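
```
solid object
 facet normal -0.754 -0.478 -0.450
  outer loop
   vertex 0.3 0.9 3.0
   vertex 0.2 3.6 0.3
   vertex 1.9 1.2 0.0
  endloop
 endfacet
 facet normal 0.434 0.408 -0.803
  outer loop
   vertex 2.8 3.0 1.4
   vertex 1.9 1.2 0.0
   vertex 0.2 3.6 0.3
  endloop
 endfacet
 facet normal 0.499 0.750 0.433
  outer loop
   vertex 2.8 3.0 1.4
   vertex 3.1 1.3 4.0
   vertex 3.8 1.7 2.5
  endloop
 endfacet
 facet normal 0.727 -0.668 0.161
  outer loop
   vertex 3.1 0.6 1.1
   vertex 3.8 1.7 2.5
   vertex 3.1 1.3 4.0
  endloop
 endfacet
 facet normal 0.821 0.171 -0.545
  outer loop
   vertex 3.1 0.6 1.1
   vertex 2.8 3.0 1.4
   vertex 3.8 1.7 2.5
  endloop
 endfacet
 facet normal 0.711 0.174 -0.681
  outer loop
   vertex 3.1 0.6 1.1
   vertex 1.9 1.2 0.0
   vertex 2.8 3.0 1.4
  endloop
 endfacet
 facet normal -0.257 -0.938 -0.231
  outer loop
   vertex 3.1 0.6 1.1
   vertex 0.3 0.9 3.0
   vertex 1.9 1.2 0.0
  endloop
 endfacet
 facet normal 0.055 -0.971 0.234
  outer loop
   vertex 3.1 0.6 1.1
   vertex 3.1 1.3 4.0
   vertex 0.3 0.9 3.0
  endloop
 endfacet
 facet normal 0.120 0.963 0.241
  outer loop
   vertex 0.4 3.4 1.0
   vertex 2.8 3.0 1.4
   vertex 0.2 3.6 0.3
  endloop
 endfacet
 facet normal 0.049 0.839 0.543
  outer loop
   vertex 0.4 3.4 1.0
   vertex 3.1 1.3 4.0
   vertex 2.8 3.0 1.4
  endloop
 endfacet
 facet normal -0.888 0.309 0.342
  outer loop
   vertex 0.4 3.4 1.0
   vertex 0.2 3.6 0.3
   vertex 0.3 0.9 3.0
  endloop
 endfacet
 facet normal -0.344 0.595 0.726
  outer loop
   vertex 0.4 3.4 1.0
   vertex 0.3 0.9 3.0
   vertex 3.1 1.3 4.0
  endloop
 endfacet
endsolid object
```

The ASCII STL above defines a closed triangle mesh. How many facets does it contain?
12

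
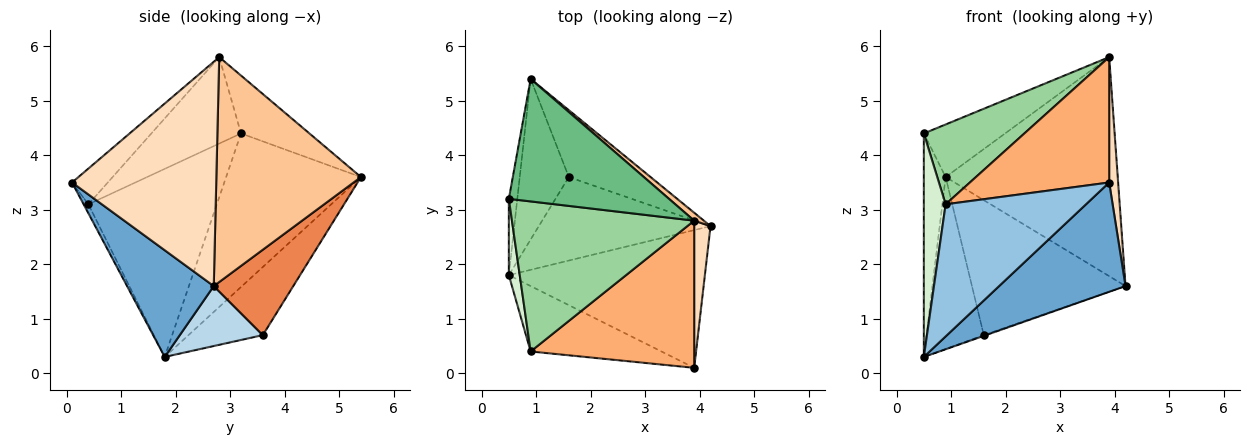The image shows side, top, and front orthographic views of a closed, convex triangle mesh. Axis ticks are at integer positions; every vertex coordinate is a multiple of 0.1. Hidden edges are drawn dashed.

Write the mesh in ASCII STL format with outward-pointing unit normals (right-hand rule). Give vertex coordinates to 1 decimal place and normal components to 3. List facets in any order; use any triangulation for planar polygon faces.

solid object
 facet normal 0.392 -0.572 -0.721
  outer loop
   vertex 3.9 0.1 3.5
   vertex 0.5 1.8 0.3
   vertex 4.2 2.7 1.6
  endloop
 endfacet
 facet normal -0.030 -0.896 -0.444
  outer loop
   vertex 0.9 0.4 3.1
   vertex 0.5 1.8 0.3
   vertex 3.9 0.1 3.5
  endloop
 endfacet
 facet normal 0.330 0.008 -0.944
  outer loop
   vertex 1.6 3.6 0.7
   vertex 4.2 2.7 1.6
   vertex 0.5 1.8 0.3
  endloop
 endfacet
 facet normal -0.688 0.530 -0.495
  outer loop
   vertex 1.6 3.6 0.7
   vertex 0.5 1.8 0.3
   vertex 0.9 5.4 3.6
  endloop
 endfacet
 facet normal 0.421 0.813 -0.403
  outer loop
   vertex 1.6 3.6 0.7
   vertex 0.9 5.4 3.6
   vertex 4.2 2.7 1.6
  endloop
 endfacet
 facet normal -0.164 -0.640 0.751
  outer loop
   vertex 3.9 2.8 5.8
   vertex 0.9 0.4 3.1
   vertex 3.9 0.1 3.5
  endloop
 endfacet
 facet normal 0.643 0.765 0.028
  outer loop
   vertex 3.9 2.8 5.8
   vertex 4.2 2.7 1.6
   vertex 0.9 5.4 3.6
  endloop
 endfacet
 facet normal 0.995 -0.062 0.073
  outer loop
   vertex 3.9 2.8 5.8
   vertex 3.9 0.1 3.5
   vertex 4.2 2.7 1.6
  endloop
 endfacet
 facet normal -0.315 0.374 0.872
  outer loop
   vertex 0.5 3.2 4.4
   vertex 3.9 2.8 5.8
   vertex 0.9 5.4 3.6
  endloop
 endfacet
 facet normal -0.386 -0.433 0.814
  outer loop
   vertex 0.5 3.2 4.4
   vertex 0.9 0.4 3.1
   vertex 3.9 2.8 5.8
  endloop
 endfacet
 facet normal -0.986 0.159 -0.054
  outer loop
   vertex 0.5 3.2 4.4
   vertex 0.9 5.4 3.6
   vertex 0.5 1.8 0.3
  endloop
 endfacet
 facet normal -0.984 -0.167 0.057
  outer loop
   vertex 0.5 3.2 4.4
   vertex 0.5 1.8 0.3
   vertex 0.9 0.4 3.1
  endloop
 endfacet
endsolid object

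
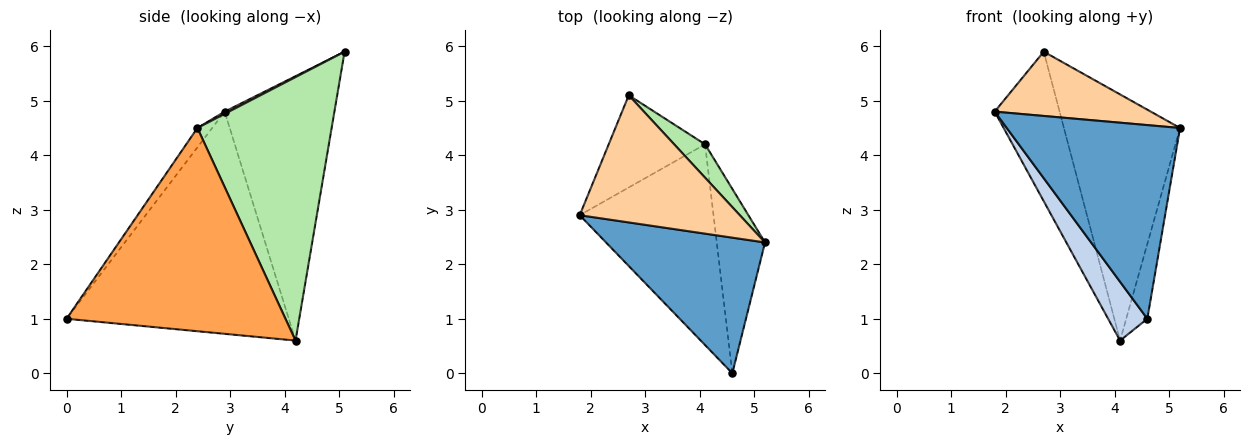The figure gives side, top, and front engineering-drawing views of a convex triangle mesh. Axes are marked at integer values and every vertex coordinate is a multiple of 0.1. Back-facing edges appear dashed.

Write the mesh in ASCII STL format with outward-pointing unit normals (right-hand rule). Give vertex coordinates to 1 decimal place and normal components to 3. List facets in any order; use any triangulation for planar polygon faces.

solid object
 facet normal -0.070 -0.817 0.572
  outer loop
   vertex 4.6 0.0 1.0
   vertex 5.2 2.4 4.5
   vertex 1.8 2.9 4.8
  endloop
 endfacet
 facet normal -0.847 -0.149 -0.510
  outer loop
   vertex 4.1 4.2 0.6
   vertex 4.6 0.0 1.0
   vertex 1.8 2.9 4.8
  endloop
 endfacet
 facet normal 0.969 0.093 -0.230
  outer loop
   vertex 4.1 4.2 0.6
   vertex 5.2 2.4 4.5
   vertex 4.6 0.0 1.0
  endloop
 endfacet
 facet normal 0.012 -0.451 0.892
  outer loop
   vertex 2.7 5.1 5.9
   vertex 1.8 2.9 4.8
   vertex 5.2 2.4 4.5
  endloop
 endfacet
 facet normal -0.821 0.486 -0.299
  outer loop
   vertex 2.7 5.1 5.9
   vertex 4.1 4.2 0.6
   vertex 1.8 2.9 4.8
  endloop
 endfacet
 facet normal 0.753 0.652 0.088
  outer loop
   vertex 2.7 5.1 5.9
   vertex 5.2 2.4 4.5
   vertex 4.1 4.2 0.6
  endloop
 endfacet
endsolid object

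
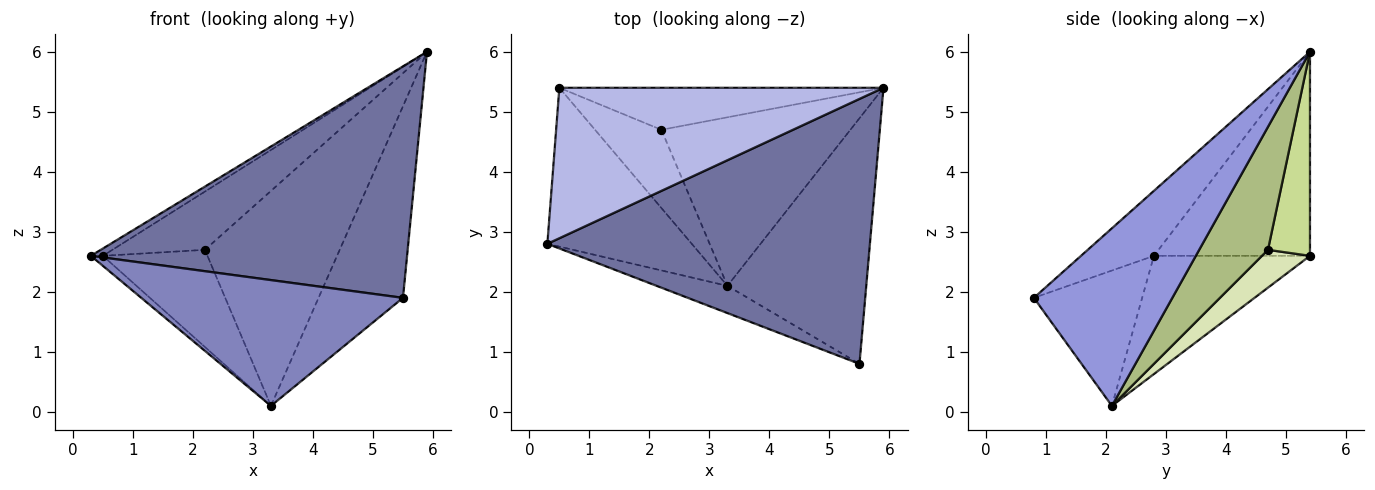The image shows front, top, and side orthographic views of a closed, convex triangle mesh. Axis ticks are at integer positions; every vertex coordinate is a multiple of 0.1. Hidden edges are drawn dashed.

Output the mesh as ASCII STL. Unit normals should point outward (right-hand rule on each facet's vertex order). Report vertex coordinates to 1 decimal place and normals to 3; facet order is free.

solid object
 facet normal -0.150 -0.651 0.745
  outer loop
   vertex 5.5 0.8 1.9
   vertex 5.9 5.4 6.0
   vertex 0.3 2.8 2.6
  endloop
 endfacet
 facet normal -0.375 -0.906 -0.196
  outer loop
   vertex 3.3 2.1 0.1
   vertex 5.5 0.8 1.9
   vertex 0.3 2.8 2.6
  endloop
 endfacet
 facet normal 0.710 0.433 -0.555
  outer loop
   vertex 3.3 2.1 0.1
   vertex 5.9 5.4 6.0
   vertex 5.5 0.8 1.9
  endloop
 endfacet
 facet normal -0.532 0.041 0.846
  outer loop
   vertex 0.5 5.4 2.6
   vertex 0.3 2.8 2.6
   vertex 5.9 5.4 6.0
  endloop
 endfacet
 facet normal -0.633 0.049 -0.773
  outer loop
   vertex 0.5 5.4 2.6
   vertex 3.3 2.1 0.1
   vertex 0.3 2.8 2.6
  endloop
 endfacet
 facet normal 0.373 0.730 -0.573
  outer loop
   vertex 2.2 4.7 2.7
   vertex 5.9 5.4 6.0
   vertex 3.3 2.1 0.1
  endloop
 endfacet
 facet normal 0.346 0.761 -0.549
  outer loop
   vertex 2.2 4.7 2.7
   vertex 0.5 5.4 2.6
   vertex 5.9 5.4 6.0
  endloop
 endfacet
 facet normal 0.337 0.733 -0.591
  outer loop
   vertex 2.2 4.7 2.7
   vertex 3.3 2.1 0.1
   vertex 0.5 5.4 2.6
  endloop
 endfacet
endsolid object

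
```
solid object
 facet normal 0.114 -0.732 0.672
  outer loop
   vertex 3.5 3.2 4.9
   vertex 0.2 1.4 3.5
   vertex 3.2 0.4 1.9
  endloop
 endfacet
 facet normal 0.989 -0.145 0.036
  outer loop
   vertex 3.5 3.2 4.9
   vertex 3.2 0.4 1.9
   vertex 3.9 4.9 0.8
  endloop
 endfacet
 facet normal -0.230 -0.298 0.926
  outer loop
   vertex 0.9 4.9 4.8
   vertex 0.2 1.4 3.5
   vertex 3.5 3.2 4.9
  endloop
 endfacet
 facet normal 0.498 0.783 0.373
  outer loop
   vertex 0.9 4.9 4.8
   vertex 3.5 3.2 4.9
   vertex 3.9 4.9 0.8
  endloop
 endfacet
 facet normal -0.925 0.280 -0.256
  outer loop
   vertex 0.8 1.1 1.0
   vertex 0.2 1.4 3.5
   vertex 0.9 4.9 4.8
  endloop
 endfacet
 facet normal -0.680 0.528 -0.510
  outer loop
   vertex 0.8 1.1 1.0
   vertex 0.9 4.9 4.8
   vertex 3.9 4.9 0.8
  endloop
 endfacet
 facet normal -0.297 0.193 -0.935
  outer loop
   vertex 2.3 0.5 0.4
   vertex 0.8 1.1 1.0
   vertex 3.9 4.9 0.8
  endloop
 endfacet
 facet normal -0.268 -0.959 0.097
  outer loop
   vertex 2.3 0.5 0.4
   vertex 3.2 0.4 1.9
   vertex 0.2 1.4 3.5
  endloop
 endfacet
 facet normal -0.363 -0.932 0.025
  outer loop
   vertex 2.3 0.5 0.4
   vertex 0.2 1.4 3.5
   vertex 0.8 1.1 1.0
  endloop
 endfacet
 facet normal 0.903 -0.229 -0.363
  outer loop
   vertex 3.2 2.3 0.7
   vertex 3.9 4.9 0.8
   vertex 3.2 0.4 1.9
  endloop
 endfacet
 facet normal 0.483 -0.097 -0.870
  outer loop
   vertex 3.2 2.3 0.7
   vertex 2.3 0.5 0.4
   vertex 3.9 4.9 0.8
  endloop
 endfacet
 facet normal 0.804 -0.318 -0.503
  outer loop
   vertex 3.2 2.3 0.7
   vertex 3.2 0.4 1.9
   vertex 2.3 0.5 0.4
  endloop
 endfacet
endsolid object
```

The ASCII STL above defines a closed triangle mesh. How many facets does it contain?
12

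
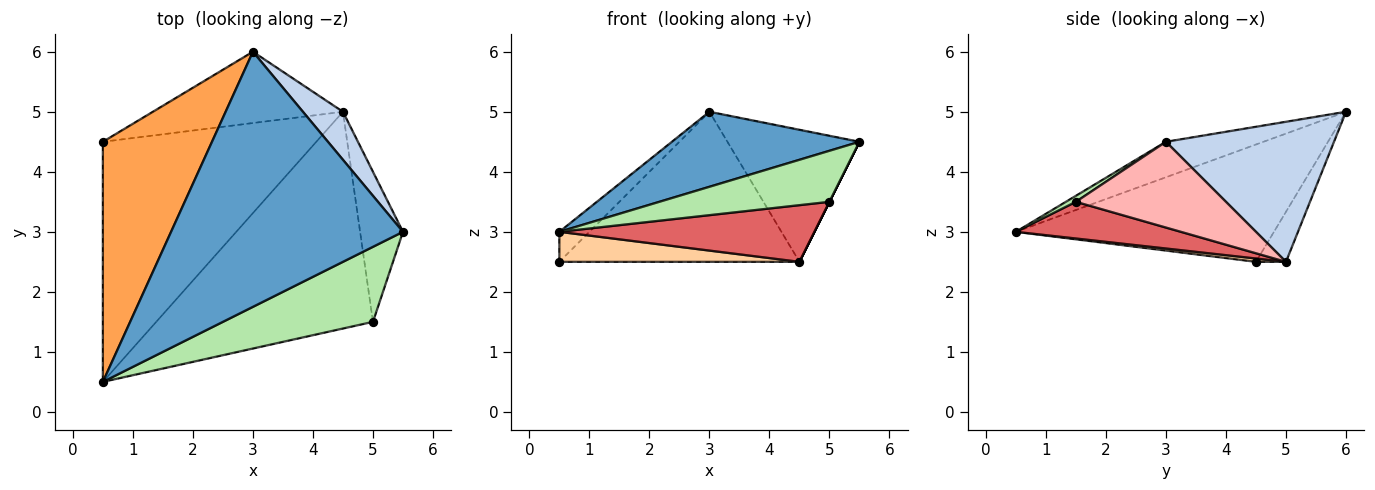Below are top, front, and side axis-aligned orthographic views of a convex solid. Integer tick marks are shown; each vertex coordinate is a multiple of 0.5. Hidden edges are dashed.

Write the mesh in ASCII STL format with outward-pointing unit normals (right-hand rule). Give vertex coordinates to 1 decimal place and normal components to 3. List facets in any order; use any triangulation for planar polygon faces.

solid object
 facet normal -0.145 -0.279 0.949
  outer loop
   vertex 3.0 6.0 5.0
   vertex 0.5 0.5 3.0
   vertex 5.5 3.0 4.5
  endloop
 endfacet
 facet normal 0.767 0.603 0.219
  outer loop
   vertex 4.5 5.0 2.5
   vertex 3.0 6.0 5.0
   vertex 5.5 3.0 4.5
  endloop
 endfacet
 facet normal -0.730 0.085 0.679
  outer loop
   vertex 0.5 4.5 2.5
   vertex 0.5 0.5 3.0
   vertex 3.0 6.0 5.0
  endloop
 endfacet
 facet normal 0.016 -0.124 -0.992
  outer loop
   vertex 0.5 4.5 2.5
   vertex 4.5 5.0 2.5
   vertex 0.5 0.5 3.0
  endloop
 endfacet
 facet normal -0.112 0.898 -0.426
  outer loop
   vertex 0.5 4.5 2.5
   vertex 3.0 6.0 5.0
   vertex 4.5 5.0 2.5
  endloop
 endfacet
 facet normal 0.033 -0.562 0.826
  outer loop
   vertex 5.0 1.5 3.5
   vertex 5.5 3.0 4.5
   vertex 0.5 0.5 3.0
  endloop
 endfacet
 facet normal 0.162 -0.250 -0.955
  outer loop
   vertex 5.0 1.5 3.5
   vertex 0.5 0.5 3.0
   vertex 4.5 5.0 2.5
  endloop
 endfacet
 facet normal 0.894 0.000 -0.447
  outer loop
   vertex 5.0 1.5 3.5
   vertex 4.5 5.0 2.5
   vertex 5.5 3.0 4.5
  endloop
 endfacet
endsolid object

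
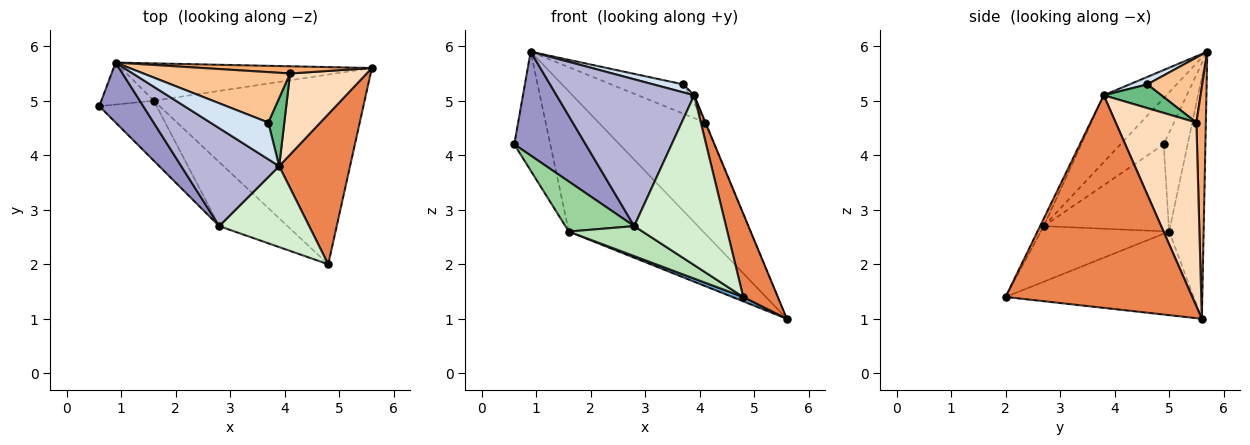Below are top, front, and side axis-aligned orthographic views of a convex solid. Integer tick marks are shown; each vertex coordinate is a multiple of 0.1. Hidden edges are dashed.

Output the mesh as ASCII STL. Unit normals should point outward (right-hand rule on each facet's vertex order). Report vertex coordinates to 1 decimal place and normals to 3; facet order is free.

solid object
 facet normal -0.369 -0.021 -0.929
  outer loop
   vertex 1.6 5.0 2.6
   vertex 5.6 5.6 1.0
   vertex 4.8 2.0 1.4
  endloop
 endfacet
 facet normal -0.531 0.799 -0.282
  outer loop
   vertex 1.6 5.0 2.6
   vertex 0.6 4.9 4.2
   vertex 0.9 5.7 5.9
  endloop
 endfacet
 facet normal -0.241 0.938 -0.250
  outer loop
   vertex 1.6 5.0 2.6
   vertex 0.9 5.7 5.9
   vertex 5.6 5.6 1.0
  endloop
 endfacet
 facet normal 0.125 -0.211 0.969
  outer loop
   vertex 3.9 3.8 5.1
   vertex 3.7 4.6 5.3
   vertex 0.9 5.7 5.9
  endloop
 endfacet
 facet normal 0.934 -0.173 0.311
  outer loop
   vertex 3.9 3.8 5.1
   vertex 4.8 2.0 1.4
   vertex 5.6 5.6 1.0
  endloop
 endfacet
 facet normal 0.088 0.994 0.064
  outer loop
   vertex 4.1 5.5 4.6
   vertex 5.6 5.6 1.0
   vertex 0.9 5.7 5.9
  endloop
 endfacet
 facet normal 0.357 0.469 0.808
  outer loop
   vertex 4.1 5.5 4.6
   vertex 0.9 5.7 5.9
   vertex 3.7 4.6 5.3
  endloop
 endfacet
 facet normal 0.923 0.005 0.385
  outer loop
   vertex 4.1 5.5 4.6
   vertex 3.9 3.8 5.1
   vertex 5.6 5.6 1.0
  endloop
 endfacet
 facet normal 0.827 0.067 0.559
  outer loop
   vertex 4.1 5.5 4.6
   vertex 3.7 4.6 5.3
   vertex 3.9 3.8 5.1
  endloop
 endfacet
 facet normal -0.759 -0.418 -0.500
  outer loop
   vertex 2.8 2.7 2.7
   vertex 0.6 4.9 4.2
   vertex 1.6 5.0 2.6
  endloop
 endfacet
 facet normal -0.593 -0.341 -0.729
  outer loop
   vertex 2.8 2.7 2.7
   vertex 1.6 5.0 2.6
   vertex 4.8 2.0 1.4
  endloop
 endfacet
 facet normal -0.036 -0.902 0.430
  outer loop
   vertex 2.8 2.7 2.7
   vertex 4.8 2.0 1.4
   vertex 3.9 3.8 5.1
  endloop
 endfacet
 facet normal -0.465 -0.767 0.443
  outer loop
   vertex 2.8 2.7 2.7
   vertex 0.9 5.7 5.9
   vertex 0.6 4.9 4.2
  endloop
 endfacet
 facet normal -0.354 -0.778 0.519
  outer loop
   vertex 2.8 2.7 2.7
   vertex 3.9 3.8 5.1
   vertex 0.9 5.7 5.9
  endloop
 endfacet
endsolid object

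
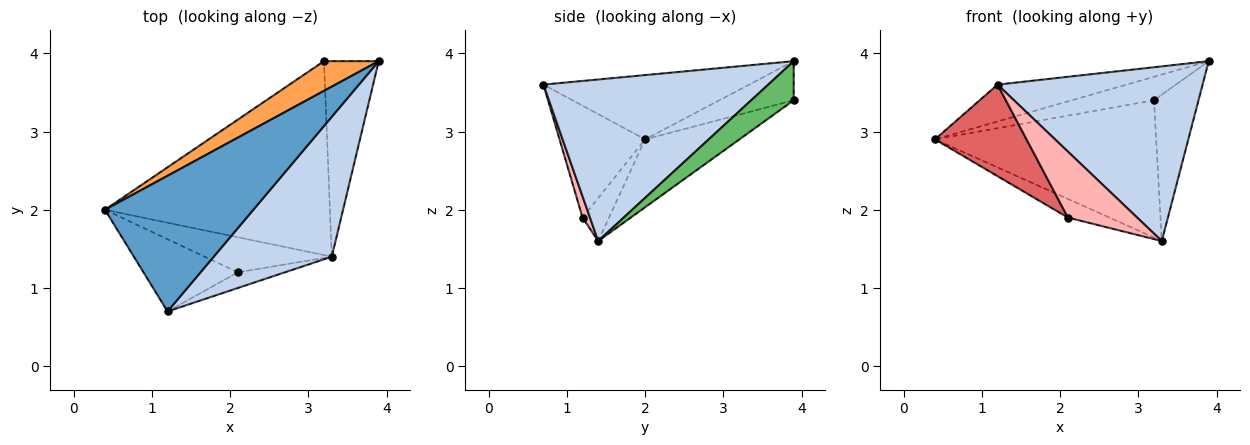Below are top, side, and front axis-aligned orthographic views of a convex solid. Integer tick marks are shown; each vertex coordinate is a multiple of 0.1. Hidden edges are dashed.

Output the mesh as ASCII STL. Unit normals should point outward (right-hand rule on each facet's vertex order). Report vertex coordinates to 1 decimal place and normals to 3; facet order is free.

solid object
 facet normal -0.386 0.242 0.890
  outer loop
   vertex 1.2 0.7 3.6
   vertex 3.9 3.9 3.9
   vertex 0.4 2.0 2.9
  endloop
 endfacet
 facet normal 0.650 -0.593 0.475
  outer loop
   vertex 1.2 0.7 3.6
   vertex 3.3 1.4 1.6
   vertex 3.9 3.9 3.9
  endloop
 endfacet
 facet normal -0.489 0.540 0.685
  outer loop
   vertex 3.2 3.9 3.4
   vertex 0.4 2.0 2.9
   vertex 3.9 3.9 3.9
  endloop
 endfacet
 facet normal -0.239 0.561 -0.792
  outer loop
   vertex 3.2 3.9 3.4
   vertex 3.3 1.4 1.6
   vertex 0.4 2.0 2.9
  endloop
 endfacet
 facet normal 0.496 0.520 -0.695
  outer loop
   vertex 3.2 3.9 3.4
   vertex 3.9 3.9 3.9
   vertex 3.3 1.4 1.6
  endloop
 endfacet
 facet normal -0.286 0.449 -0.846
  outer loop
   vertex 2.1 1.2 1.9
   vertex 0.4 2.0 2.9
   vertex 3.3 1.4 1.6
  endloop
 endfacet
 facet normal -0.592 -0.633 -0.499
  outer loop
   vertex 2.1 1.2 1.9
   vertex 1.2 0.7 3.6
   vertex 0.4 2.0 2.9
  endloop
 endfacet
 facet normal 0.104 -0.968 -0.230
  outer loop
   vertex 2.1 1.2 1.9
   vertex 3.3 1.4 1.6
   vertex 1.2 0.7 3.6
  endloop
 endfacet
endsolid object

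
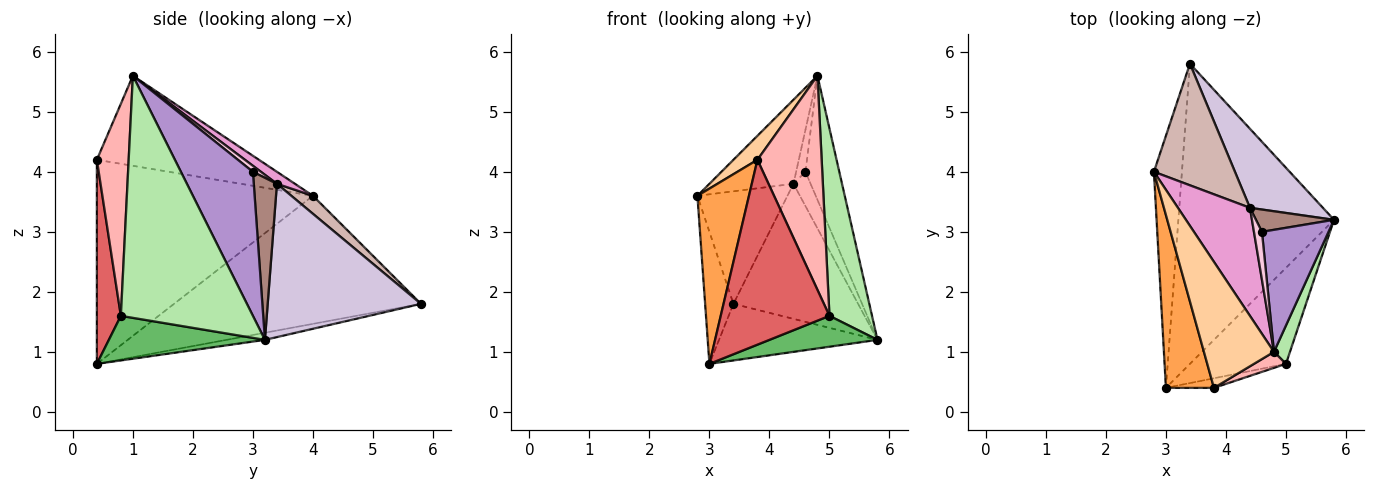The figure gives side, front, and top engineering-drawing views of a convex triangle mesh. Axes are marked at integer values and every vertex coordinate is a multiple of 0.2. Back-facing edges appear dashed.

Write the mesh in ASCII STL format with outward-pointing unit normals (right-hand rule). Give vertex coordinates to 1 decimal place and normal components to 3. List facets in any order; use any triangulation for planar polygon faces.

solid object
 facet normal -0.971 0.111 -0.212
  outer loop
   vertex 3.4 5.8 1.8
   vertex 3.0 0.4 0.8
   vertex 2.8 4.0 3.6
  endloop
 endfacet
 facet normal -0.045 0.185 -0.982
  outer loop
   vertex 3.4 5.8 1.8
   vertex 5.8 3.2 1.2
   vertex 3.0 0.4 0.8
  endloop
 endfacet
 facet normal -0.948 -0.226 0.223
  outer loop
   vertex 3.8 0.4 4.2
   vertex 2.8 4.0 3.6
   vertex 3.0 0.4 0.8
  endloop
 endfacet
 facet normal -0.784 -0.116 0.610
  outer loop
   vertex 3.8 0.4 4.2
   vertex 4.8 1.0 5.6
   vertex 2.8 4.0 3.6
  endloop
 endfacet
 facet normal 0.404 -0.280 -0.871
  outer loop
   vertex 5.0 0.8 1.6
   vertex 3.0 0.4 0.8
   vertex 5.8 3.2 1.2
  endloop
 endfacet
 facet normal 0.950 -0.306 0.063
  outer loop
   vertex 5.0 0.8 1.6
   vertex 5.8 3.2 1.2
   vertex 4.8 1.0 5.6
  endloop
 endfacet
 facet normal 0.215 -0.975 -0.051
  outer loop
   vertex 5.0 0.8 1.6
   vertex 3.8 0.4 4.2
   vertex 3.0 0.4 0.8
  endloop
 endfacet
 facet normal 0.443 -0.894 0.067
  outer loop
   vertex 5.0 0.8 1.6
   vertex 4.8 1.0 5.6
   vertex 3.8 0.4 4.2
  endloop
 endfacet
 facet normal 0.835 0.392 0.386
  outer loop
   vertex 4.6 3.0 4.0
   vertex 4.8 1.0 5.6
   vertex 5.8 3.2 1.2
  endloop
 endfacet
 facet normal 0.728 0.592 0.346
  outer loop
   vertex 4.4 3.4 3.8
   vertex 5.8 3.2 1.2
   vertex 3.4 5.8 1.8
  endloop
 endfacet
 facet normal 0.749 0.555 0.361
  outer loop
   vertex 4.4 3.4 3.8
   vertex 4.6 3.0 4.0
   vertex 5.8 3.2 1.2
  endloop
 endfacet
 facet normal 0.161 0.671 0.724
  outer loop
   vertex 4.4 3.4 3.8
   vertex 3.4 5.8 1.8
   vertex 2.8 4.0 3.6
  endloop
 endfacet
 facet normal 0.130 0.609 0.783
  outer loop
   vertex 4.4 3.4 3.8
   vertex 2.8 4.0 3.6
   vertex 4.8 1.0 5.6
  endloop
 endfacet
 facet normal 0.492 0.573 0.655
  outer loop
   vertex 4.4 3.4 3.8
   vertex 4.8 1.0 5.6
   vertex 4.6 3.0 4.0
  endloop
 endfacet
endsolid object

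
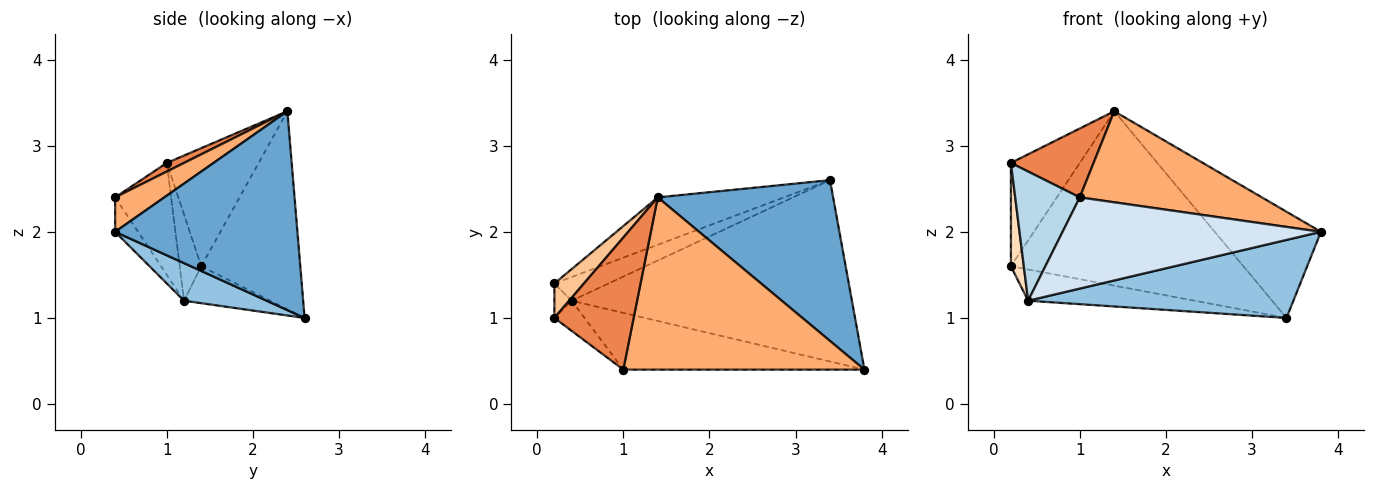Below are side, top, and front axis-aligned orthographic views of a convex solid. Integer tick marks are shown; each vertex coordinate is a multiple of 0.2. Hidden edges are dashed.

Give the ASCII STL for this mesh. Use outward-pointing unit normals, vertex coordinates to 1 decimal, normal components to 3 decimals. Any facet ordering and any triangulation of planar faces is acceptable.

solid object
 facet normal 0.687 0.400 0.606
  outer loop
   vertex 1.4 2.4 3.4
   vertex 3.8 0.4 2.0
   vertex 3.4 2.6 1.0
  endloop
 endfacet
 facet normal 0.122 -0.392 -0.912
  outer loop
   vertex 0.4 1.2 1.2
   vertex 3.4 2.6 1.0
   vertex 3.8 0.4 2.0
  endloop
 endfacet
 facet normal -0.645 -0.744 -0.174
  outer loop
   vertex 1.0 0.4 2.4
   vertex 0.2 1.0 2.8
   vertex 0.4 1.2 1.2
  endloop
 endfacet
 facet normal -0.075 -0.847 -0.527
  outer loop
   vertex 1.0 0.4 2.4
   vertex 0.4 1.2 1.2
   vertex 3.8 0.4 2.0
  endloop
 endfacet
 facet normal 0.096 -0.460 0.882
  outer loop
   vertex 1.0 0.4 2.4
   vertex 1.4 2.4 3.4
   vertex 0.2 1.0 2.8
  endloop
 endfacet
 facet normal 0.125 -0.464 0.877
  outer loop
   vertex 1.0 0.4 2.4
   vertex 3.8 0.4 2.0
   vertex 1.4 2.4 3.4
  endloop
 endfacet
 facet normal -0.784 0.588 0.196
  outer loop
   vertex 0.2 1.4 1.6
   vertex 0.2 1.0 2.8
   vertex 1.4 2.4 3.4
  endloop
 endfacet
 facet normal -0.845 -0.507 -0.169
  outer loop
   vertex 0.2 1.4 1.6
   vertex 0.4 1.2 1.2
   vertex 0.2 1.0 2.8
  endloop
 endfacet
 facet normal -0.380 0.893 -0.242
  outer loop
   vertex 0.2 1.4 1.6
   vertex 1.4 2.4 3.4
   vertex 3.4 2.6 1.0
  endloop
 endfacet
 facet normal -0.381 0.737 -0.559
  outer loop
   vertex 0.2 1.4 1.6
   vertex 3.4 2.6 1.0
   vertex 0.4 1.2 1.2
  endloop
 endfacet
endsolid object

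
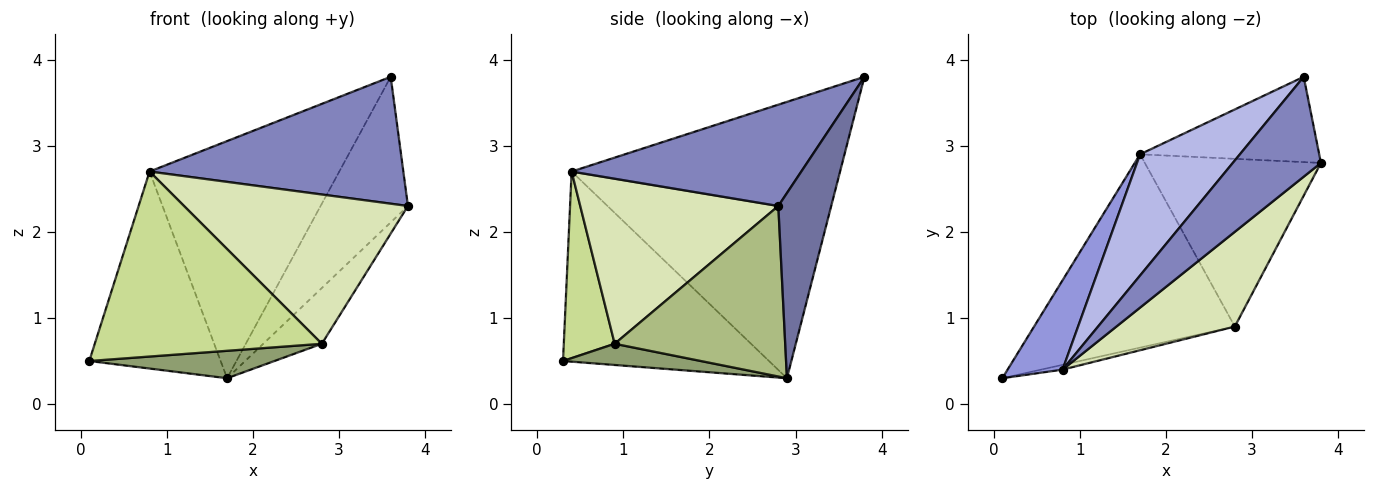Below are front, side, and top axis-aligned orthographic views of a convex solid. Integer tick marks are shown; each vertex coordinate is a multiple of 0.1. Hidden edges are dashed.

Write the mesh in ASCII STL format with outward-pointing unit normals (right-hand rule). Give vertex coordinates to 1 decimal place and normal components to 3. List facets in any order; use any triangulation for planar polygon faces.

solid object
 facet normal 0.463 0.765 -0.448
  outer loop
   vertex 3.6 3.8 3.8
   vertex 3.8 2.8 2.3
   vertex 1.7 2.9 0.3
  endloop
 endfacet
 facet normal 0.579 -0.640 0.504
  outer loop
   vertex 0.8 0.4 2.7
   vertex 3.8 2.8 2.3
   vertex 3.6 3.8 3.8
  endloop
 endfacet
 facet normal -0.819 0.522 0.237
  outer loop
   vertex 0.8 0.4 2.7
   vertex 1.7 2.9 0.3
   vertex 0.1 0.3 0.5
  endloop
 endfacet
 facet normal -0.783 0.554 0.283
  outer loop
   vertex 0.8 0.4 2.7
   vertex 3.6 3.8 3.8
   vertex 1.7 2.9 0.3
  endloop
 endfacet
 facet normal 0.104 -0.140 -0.985
  outer loop
   vertex 2.8 0.9 0.7
   vertex 0.1 0.3 0.5
   vertex 1.7 2.9 0.3
  endloop
 endfacet
 facet normal 0.677 0.232 -0.699
  outer loop
   vertex 2.8 0.9 0.7
   vertex 1.7 2.9 0.3
   vertex 3.8 2.8 2.3
  endloop
 endfacet
 facet normal 0.219 -0.975 -0.025
  outer loop
   vertex 2.8 0.9 0.7
   vertex 0.8 0.4 2.7
   vertex 0.1 0.3 0.5
  endloop
 endfacet
 facet normal 0.598 -0.676 0.429
  outer loop
   vertex 2.8 0.9 0.7
   vertex 3.8 2.8 2.3
   vertex 0.8 0.4 2.7
  endloop
 endfacet
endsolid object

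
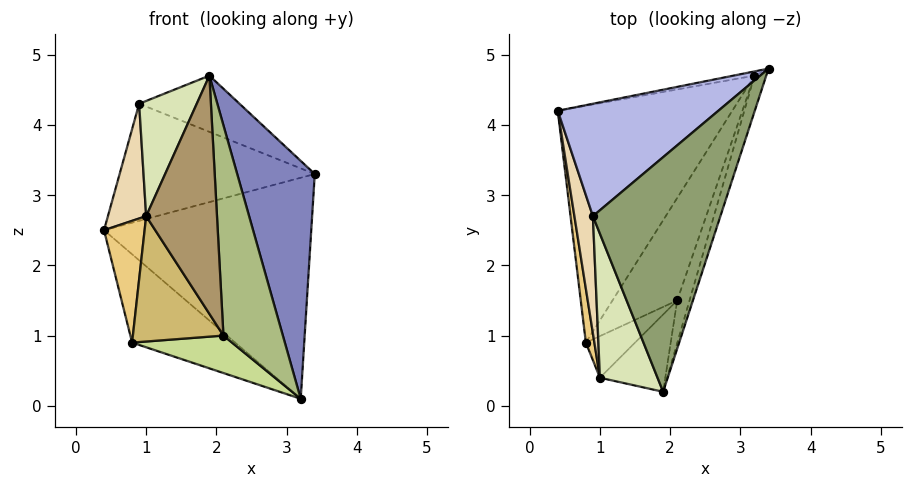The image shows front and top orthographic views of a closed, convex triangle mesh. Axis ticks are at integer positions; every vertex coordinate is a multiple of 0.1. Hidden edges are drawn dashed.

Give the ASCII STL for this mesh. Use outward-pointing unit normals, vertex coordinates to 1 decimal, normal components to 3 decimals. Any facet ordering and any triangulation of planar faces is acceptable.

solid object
 facet normal -0.191 0.981 -0.019
  outer loop
   vertex 3.2 4.7 0.1
   vertex 0.4 4.2 2.5
   vertex 3.4 4.8 3.3
  endloop
 endfacet
 facet normal 0.945 -0.323 -0.049
  outer loop
   vertex 3.2 4.7 0.1
   vertex 3.4 4.8 3.3
   vertex 1.9 0.2 4.7
  endloop
 endfacet
 facet normal -0.654 0.264 -0.708
  outer loop
   vertex 0.8 0.9 0.9
   vertex 0.4 4.2 2.5
   vertex 3.2 4.7 0.1
  endloop
 endfacet
 facet normal -0.312 0.685 0.658
  outer loop
   vertex 0.9 2.7 4.3
   vertex 3.4 4.8 3.3
   vertex 0.4 4.2 2.5
  endloop
 endfacet
 facet normal 0.190 0.229 0.955
  outer loop
   vertex 0.9 2.7 4.3
   vertex 1.9 0.2 4.7
   vertex 3.4 4.8 3.3
  endloop
 endfacet
 facet normal 0.937 -0.342 -0.069
  outer loop
   vertex 2.1 1.5 1.0
   vertex 3.2 4.7 0.1
   vertex 1.9 0.2 4.7
  endloop
 endfacet
 facet normal 0.225 -0.335 -0.915
  outer loop
   vertex 2.1 1.5 1.0
   vertex 0.8 0.9 0.9
   vertex 3.2 4.7 0.1
  endloop
 endfacet
 facet normal -0.882 -0.294 0.368
  outer loop
   vertex 1.0 0.4 2.7
   vertex 1.9 0.2 4.7
   vertex 0.9 2.7 4.3
  endloop
 endfacet
 facet normal 0.429 -0.859 -0.279
  outer loop
   vertex 1.0 0.4 2.7
   vertex 2.1 1.5 1.0
   vertex 1.9 0.2 4.7
  endloop
 endfacet
 facet normal 0.420 -0.861 -0.286
  outer loop
   vertex 1.0 0.4 2.7
   vertex 0.8 0.9 0.9
   vertex 2.1 1.5 1.0
  endloop
 endfacet
 facet normal -0.986 -0.152 0.067
  outer loop
   vertex 1.0 0.4 2.7
   vertex 0.4 4.2 2.5
   vertex 0.8 0.9 0.9
  endloop
 endfacet
 facet normal -0.978 -0.147 0.150
  outer loop
   vertex 1.0 0.4 2.7
   vertex 0.9 2.7 4.3
   vertex 0.4 4.2 2.5
  endloop
 endfacet
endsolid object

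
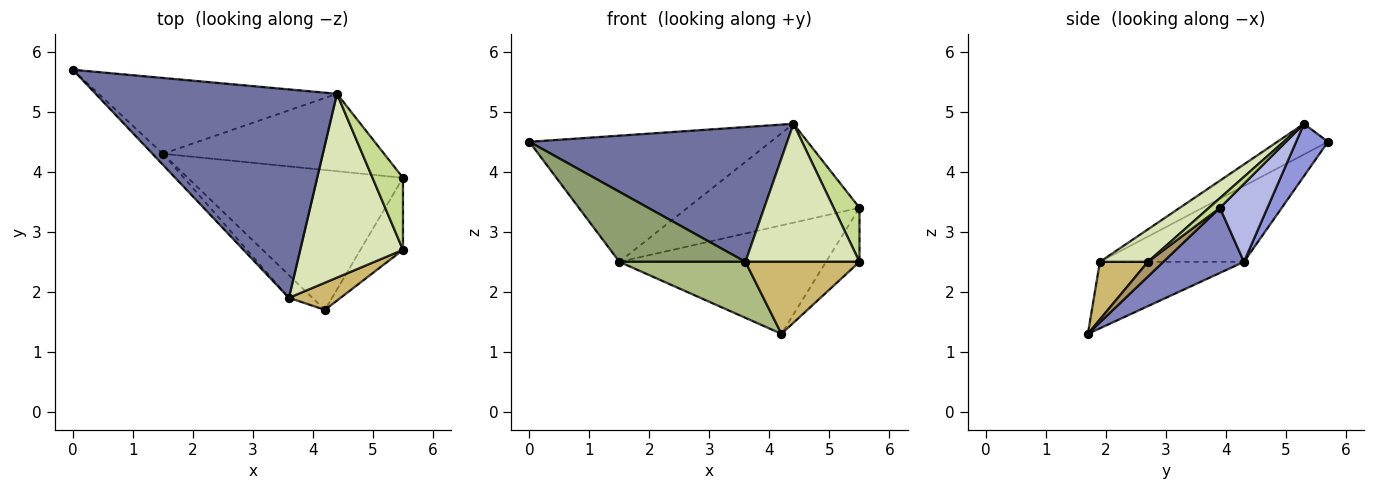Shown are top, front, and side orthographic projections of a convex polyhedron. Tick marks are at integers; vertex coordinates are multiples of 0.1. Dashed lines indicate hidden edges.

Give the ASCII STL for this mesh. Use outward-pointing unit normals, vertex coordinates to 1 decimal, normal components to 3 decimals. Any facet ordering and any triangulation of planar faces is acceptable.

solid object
 facet normal -0.106 -0.540 0.835
  outer loop
   vertex 3.6 1.9 2.5
   vertex 4.4 5.3 4.8
   vertex 0.0 5.7 4.5
  endloop
 endfacet
 facet normal 0.233 0.596 -0.768
  outer loop
   vertex 1.5 4.3 2.5
   vertex 5.5 3.9 3.4
   vertex 4.2 1.7 1.3
  endloop
 endfacet
 facet normal 0.112 0.852 -0.512
  outer loop
   vertex 1.5 4.3 2.5
   vertex 0.0 5.7 4.5
   vertex 4.4 5.3 4.8
  endloop
 endfacet
 facet normal 0.212 0.769 -0.602
  outer loop
   vertex 1.5 4.3 2.5
   vertex 4.4 5.3 4.8
   vertex 5.5 3.9 3.4
  endloop
 endfacet
 facet normal -0.749 -0.655 -0.103
  outer loop
   vertex 1.5 4.3 2.5
   vertex 3.6 1.9 2.5
   vertex 0.0 5.7 4.5
  endloop
 endfacet
 facet normal -0.727 -0.636 -0.258
  outer loop
   vertex 1.5 4.3 2.5
   vertex 4.2 1.7 1.3
   vertex 3.6 1.9 2.5
  endloop
 endfacet
 facet normal 0.247 -0.581 0.775
  outer loop
   vertex 5.5 2.7 2.5
   vertex 5.5 3.9 3.4
   vertex 4.4 5.3 4.8
  endloop
 endfacet
 facet normal 0.245 -0.582 0.775
  outer loop
   vertex 5.5 2.7 2.5
   vertex 4.4 5.3 4.8
   vertex 3.6 1.9 2.5
  endloop
 endfacet
 facet normal 0.267 0.578 -0.771
  outer loop
   vertex 5.5 2.7 2.5
   vertex 4.2 1.7 1.3
   vertex 5.5 3.9 3.4
  endloop
 endfacet
 facet normal 0.367 -0.871 0.328
  outer loop
   vertex 5.5 2.7 2.5
   vertex 3.6 1.9 2.5
   vertex 4.2 1.7 1.3
  endloop
 endfacet
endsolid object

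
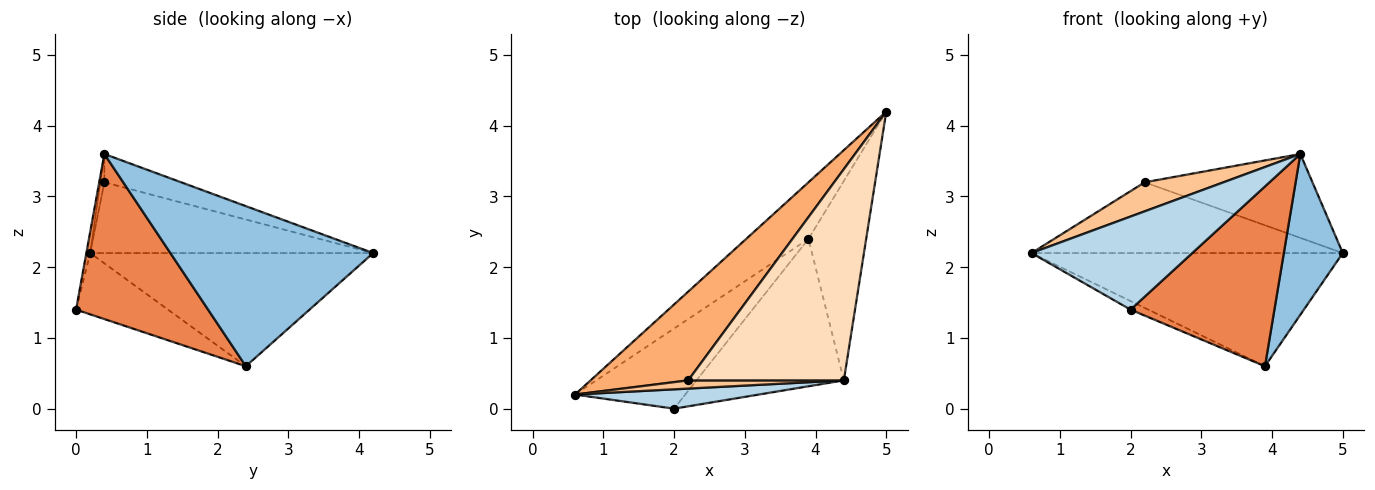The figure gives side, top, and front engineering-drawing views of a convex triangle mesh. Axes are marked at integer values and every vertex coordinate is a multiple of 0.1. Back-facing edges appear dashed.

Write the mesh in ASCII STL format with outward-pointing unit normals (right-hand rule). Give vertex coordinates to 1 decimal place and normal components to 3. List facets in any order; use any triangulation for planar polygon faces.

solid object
 facet normal -0.631 0.694 -0.347
  outer loop
   vertex 3.9 2.4 0.6
   vertex 0.6 0.2 2.2
   vertex 5.0 4.2 2.2
  endloop
 endfacet
 facet normal 0.907 -0.264 -0.327
  outer loop
   vertex 3.9 2.4 0.6
   vertex 5.0 4.2 2.2
   vertex 4.4 0.4 3.6
  endloop
 endfacet
 facet normal -0.023 -0.979 0.204
  outer loop
   vertex 2.0 0.0 1.4
   vertex 4.4 0.4 3.6
   vertex 0.6 0.2 2.2
  endloop
 endfacet
 facet normal -0.484 0.093 -0.870
  outer loop
   vertex 2.0 0.0 1.4
   vertex 0.6 0.2 2.2
   vertex 3.9 2.4 0.6
  endloop
 endfacet
 facet normal 0.579 -0.631 -0.517
  outer loop
   vertex 2.0 0.0 1.4
   vertex 3.9 2.4 0.6
   vertex 4.4 0.4 3.6
  endloop
 endfacet
 facet normal -0.493 0.542 0.680
  outer loop
   vertex 2.2 0.4 3.2
   vertex 5.0 4.2 2.2
   vertex 0.6 0.2 2.2
  endloop
 endfacet
 facet normal -0.049 -0.961 0.271
  outer loop
   vertex 2.2 0.4 3.2
   vertex 0.6 0.2 2.2
   vertex 4.4 0.4 3.6
  endloop
 endfacet
 facet normal -0.167 0.364 0.916
  outer loop
   vertex 2.2 0.4 3.2
   vertex 4.4 0.4 3.6
   vertex 5.0 4.2 2.2
  endloop
 endfacet
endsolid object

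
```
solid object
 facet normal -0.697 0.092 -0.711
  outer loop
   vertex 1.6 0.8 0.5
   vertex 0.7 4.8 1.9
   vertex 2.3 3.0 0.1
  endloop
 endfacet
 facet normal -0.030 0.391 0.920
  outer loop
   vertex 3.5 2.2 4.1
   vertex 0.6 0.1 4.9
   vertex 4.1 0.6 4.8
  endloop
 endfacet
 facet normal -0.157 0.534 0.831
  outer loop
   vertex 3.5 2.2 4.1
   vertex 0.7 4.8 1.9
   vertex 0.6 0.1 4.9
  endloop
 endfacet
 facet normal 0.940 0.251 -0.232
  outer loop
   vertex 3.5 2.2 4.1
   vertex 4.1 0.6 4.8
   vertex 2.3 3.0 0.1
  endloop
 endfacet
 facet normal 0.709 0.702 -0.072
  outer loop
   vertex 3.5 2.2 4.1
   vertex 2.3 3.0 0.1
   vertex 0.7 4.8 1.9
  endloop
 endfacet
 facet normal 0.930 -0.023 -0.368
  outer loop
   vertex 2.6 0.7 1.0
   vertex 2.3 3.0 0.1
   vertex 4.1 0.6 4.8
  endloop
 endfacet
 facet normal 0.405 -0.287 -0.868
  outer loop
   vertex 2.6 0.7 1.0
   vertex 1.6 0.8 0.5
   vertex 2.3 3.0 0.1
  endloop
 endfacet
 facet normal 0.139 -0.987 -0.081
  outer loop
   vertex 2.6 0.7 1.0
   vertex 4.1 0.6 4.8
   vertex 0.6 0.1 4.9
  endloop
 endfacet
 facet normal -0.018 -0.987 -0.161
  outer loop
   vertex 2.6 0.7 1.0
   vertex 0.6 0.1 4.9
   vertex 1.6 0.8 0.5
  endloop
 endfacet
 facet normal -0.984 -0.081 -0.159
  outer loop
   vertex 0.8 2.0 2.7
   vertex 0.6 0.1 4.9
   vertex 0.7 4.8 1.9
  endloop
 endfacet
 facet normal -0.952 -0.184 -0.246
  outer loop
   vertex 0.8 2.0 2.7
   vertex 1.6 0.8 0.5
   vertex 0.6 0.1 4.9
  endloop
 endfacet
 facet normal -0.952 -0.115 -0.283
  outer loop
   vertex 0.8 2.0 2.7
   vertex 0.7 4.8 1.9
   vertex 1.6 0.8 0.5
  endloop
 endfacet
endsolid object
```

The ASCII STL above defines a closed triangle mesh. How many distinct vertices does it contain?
8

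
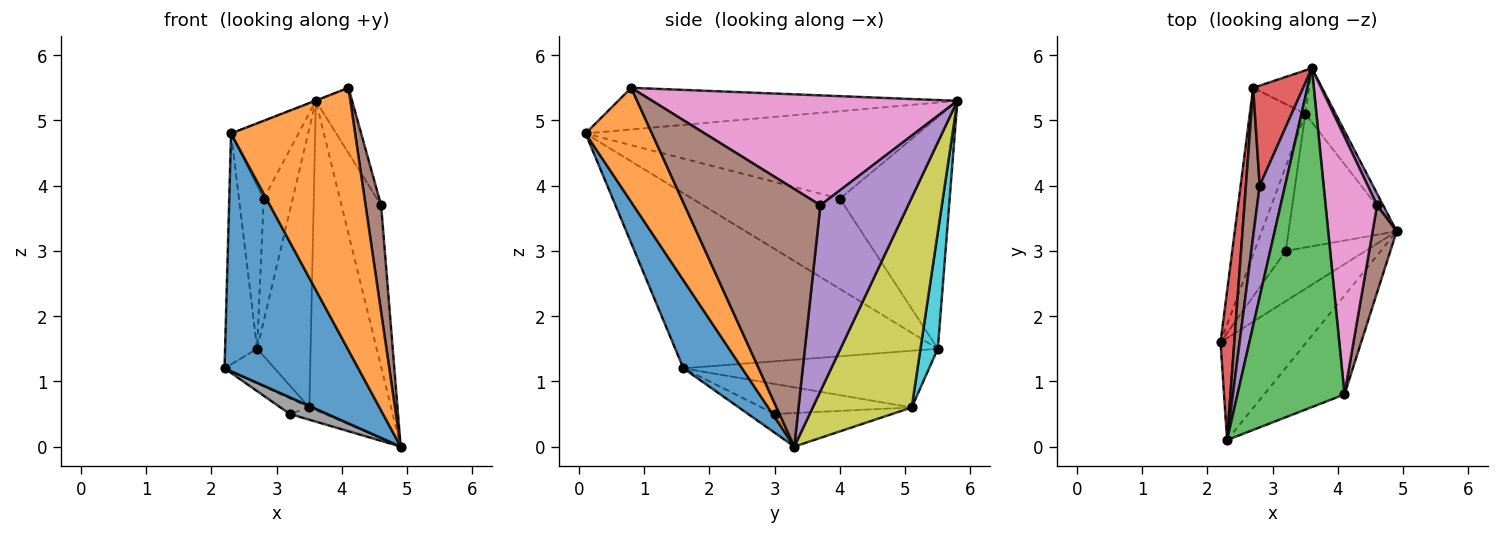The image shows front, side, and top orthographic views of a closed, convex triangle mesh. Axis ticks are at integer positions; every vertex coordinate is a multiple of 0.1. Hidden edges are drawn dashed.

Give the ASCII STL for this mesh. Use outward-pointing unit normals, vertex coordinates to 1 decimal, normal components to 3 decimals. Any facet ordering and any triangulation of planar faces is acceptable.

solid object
 facet normal 0.374 -0.852 -0.366
  outer loop
   vertex 2.3 0.1 4.8
   vertex 2.2 1.6 1.2
   vertex 4.9 3.3 0.0
  endloop
 endfacet
 facet normal 0.448 -0.837 -0.315
  outer loop
   vertex 2.3 0.1 4.8
   vertex 4.9 3.3 0.0
   vertex 4.1 0.8 5.5
  endloop
 endfacet
 facet normal -0.363 0.001 0.932
  outer loop
   vertex 2.3 0.1 4.8
   vertex 4.1 0.8 5.5
   vertex 3.6 5.8 5.3
  endloop
 endfacet
 facet normal -0.990 0.121 0.078
  outer loop
   vertex 2.3 0.1 4.8
   vertex 2.7 5.5 1.5
   vertex 2.2 1.6 1.2
  endloop
 endfacet
 facet normal 0.911 0.411 0.029
  outer loop
   vertex 4.6 3.7 3.7
   vertex 4.9 3.3 0.0
   vertex 3.6 5.8 5.3
  endloop
 endfacet
 facet normal 0.989 -0.113 0.092
  outer loop
   vertex 4.6 3.7 3.7
   vertex 4.1 0.8 5.5
   vertex 4.9 3.3 0.0
  endloop
 endfacet
 facet normal 0.900 0.107 0.422
  outer loop
   vertex 4.6 3.7 3.7
   vertex 3.6 5.8 5.3
   vertex 4.1 0.8 5.5
  endloop
 endfacet
 facet normal -0.218 -0.307 -0.926
  outer loop
   vertex 3.2 3.0 0.5
   vertex 4.9 3.3 0.0
   vertex 2.2 1.6 1.2
  endloop
 endfacet
 facet normal 0.766 0.633 -0.111
  outer loop
   vertex 3.5 5.1 0.6
   vertex 3.6 5.8 5.3
   vertex 4.9 3.3 0.0
  endloop
 endfacet
 facet normal 0.305 0.941 -0.147
  outer loop
   vertex 3.5 5.1 0.6
   vertex 2.7 5.5 1.5
   vertex 3.6 5.8 5.3
  endloop
 endfacet
 facet normal -0.295 0.087 -0.951
  outer loop
   vertex 3.5 5.1 0.6
   vertex 4.9 3.3 0.0
   vertex 3.2 3.0 0.5
  endloop
 endfacet
 facet normal -0.707 0.144 -0.692
  outer loop
   vertex 3.5 5.1 0.6
   vertex 2.2 1.6 1.2
   vertex 2.7 5.5 1.5
  endloop
 endfacet
 facet normal -0.686 0.132 -0.716
  outer loop
   vertex 3.5 5.1 0.6
   vertex 3.2 3.0 0.5
   vertex 2.2 1.6 1.2
  endloop
 endfacet
 facet normal -0.946 0.250 0.204
  outer loop
   vertex 2.8 4.0 3.8
   vertex 3.6 5.8 5.3
   vertex 2.7 5.5 1.5
  endloop
 endfacet
 facet normal -0.943 0.191 0.274
  outer loop
   vertex 2.8 4.0 3.8
   vertex 2.3 0.1 4.8
   vertex 3.6 5.8 5.3
  endloop
 endfacet
 facet normal -0.975 0.163 0.149
  outer loop
   vertex 2.8 4.0 3.8
   vertex 2.7 5.5 1.5
   vertex 2.3 0.1 4.8
  endloop
 endfacet
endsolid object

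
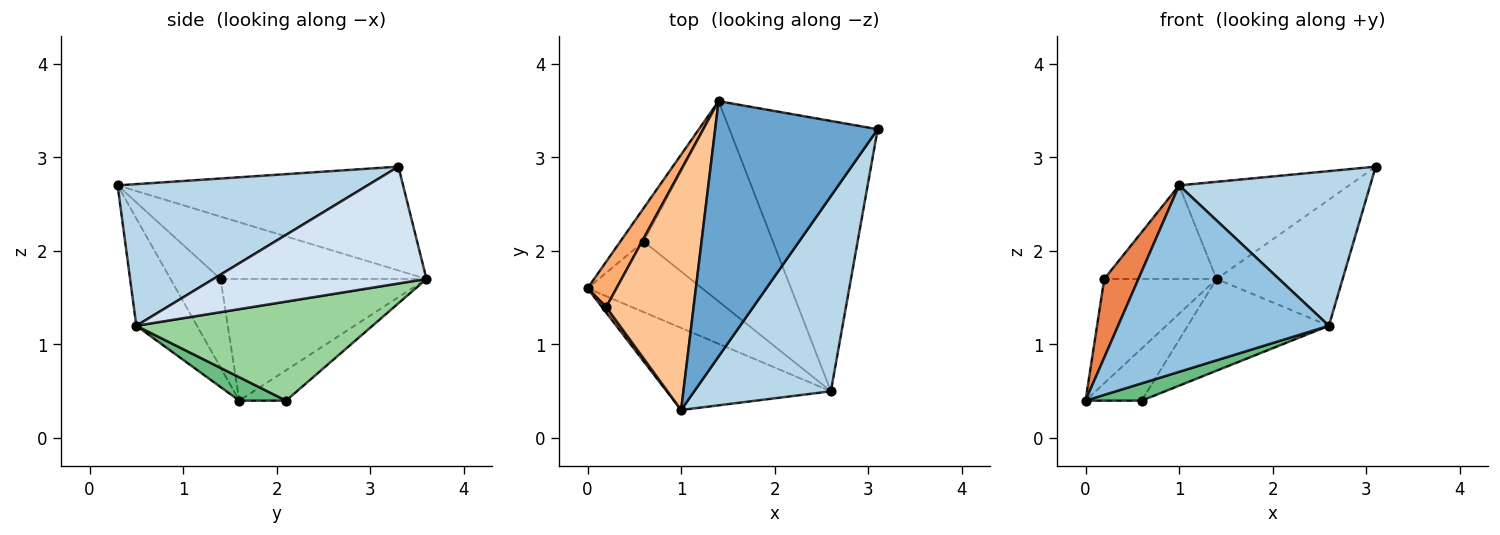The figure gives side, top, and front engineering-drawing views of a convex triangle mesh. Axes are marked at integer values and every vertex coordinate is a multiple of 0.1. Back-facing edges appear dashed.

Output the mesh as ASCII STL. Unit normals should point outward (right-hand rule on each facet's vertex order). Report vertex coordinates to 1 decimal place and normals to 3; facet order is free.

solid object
 facet normal -0.513 0.305 0.803
  outer loop
   vertex 1.4 3.6 1.7
   vertex 1.0 0.3 2.7
   vertex 3.1 3.3 2.9
  endloop
 endfacet
 facet normal -0.255 -0.885 -0.390
  outer loop
   vertex 2.6 0.5 1.2
   vertex 1.0 0.3 2.7
   vertex 0.0 1.6 0.4
  endloop
 endfacet
 facet normal 0.631 -0.482 0.608
  outer loop
   vertex 2.6 0.5 1.2
   vertex 3.1 3.3 2.9
   vertex 1.0 0.3 2.7
  endloop
 endfacet
 facet normal 0.581 0.344 -0.737
  outer loop
   vertex 2.6 0.5 1.2
   vertex 1.4 3.6 1.7
   vertex 3.1 3.3 2.9
  endloop
 endfacet
 facet normal -0.825 -0.564 0.040
  outer loop
   vertex 0.2 1.4 1.7
   vertex 0.0 1.6 0.4
   vertex 1.0 0.3 2.7
  endloop
 endfacet
 facet normal -0.859 0.469 0.204
  outer loop
   vertex 0.2 1.4 1.7
   vertex 1.4 3.6 1.7
   vertex 0.0 1.6 0.4
  endloop
 endfacet
 facet normal -0.554 0.302 0.776
  outer loop
   vertex 0.2 1.4 1.7
   vertex 1.0 0.3 2.7
   vertex 1.4 3.6 1.7
  endloop
 endfacet
 facet normal -0.574 0.689 -0.442
  outer loop
   vertex 0.6 2.1 0.4
   vertex 0.0 1.6 0.4
   vertex 1.4 3.6 1.7
  endloop
 endfacet
 facet normal 0.194 -0.233 -0.953
  outer loop
   vertex 0.6 2.1 0.4
   vertex 2.6 0.5 1.2
   vertex 0.0 1.6 0.4
  endloop
 endfacet
 facet normal 0.572 0.342 -0.746
  outer loop
   vertex 0.6 2.1 0.4
   vertex 1.4 3.6 1.7
   vertex 2.6 0.5 1.2
  endloop
 endfacet
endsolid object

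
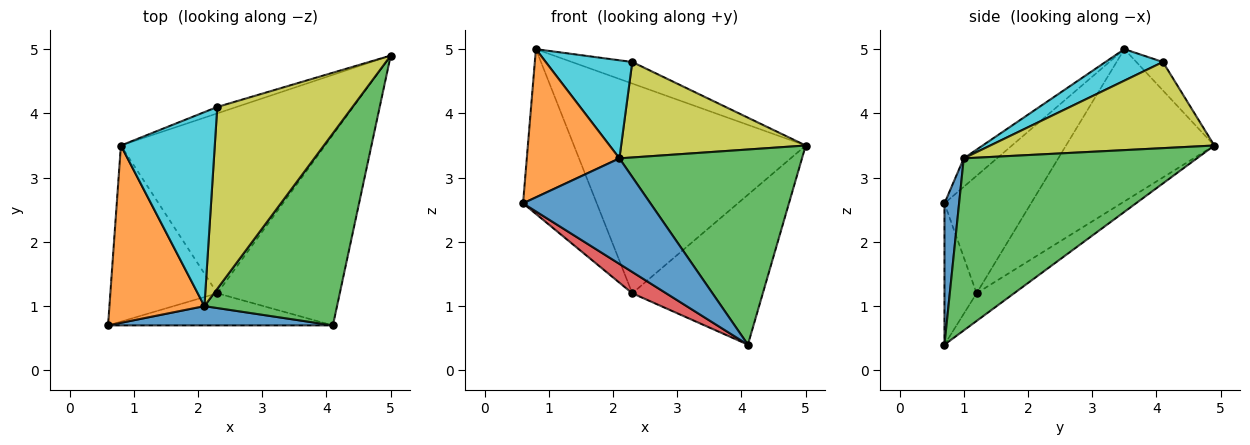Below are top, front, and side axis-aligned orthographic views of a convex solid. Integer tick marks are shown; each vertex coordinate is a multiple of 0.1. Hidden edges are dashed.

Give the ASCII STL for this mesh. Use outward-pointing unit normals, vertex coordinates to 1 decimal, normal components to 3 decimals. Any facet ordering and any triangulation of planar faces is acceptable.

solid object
 facet normal 0.112 -0.978 0.179
  outer loop
   vertex 2.1 1.0 3.3
   vertex 0.6 0.7 2.6
   vertex 4.1 0.7 0.4
  endloop
 endfacet
 facet normal -0.224 -0.625 0.748
  outer loop
   vertex 2.1 1.0 3.3
   vertex 0.8 3.5 5.0
   vertex 0.6 0.7 2.6
  endloop
 endfacet
 facet normal 0.673 -0.527 0.519
  outer loop
   vertex 2.1 1.0 3.3
   vertex 4.1 0.7 0.4
   vertex 5.0 4.9 3.5
  endloop
 endfacet
 facet normal -0.464 -0.489 -0.738
  outer loop
   vertex 2.3 1.2 1.2
   vertex 4.1 0.7 0.4
   vertex 0.6 0.7 2.6
  endloop
 endfacet
 facet normal -0.175 0.609 -0.774
  outer loop
   vertex 2.3 1.2 1.2
   vertex 5.0 4.9 3.5
   vertex 4.1 0.7 0.4
  endloop
 endfacet
 facet normal -0.626 0.533 -0.570
  outer loop
   vertex 2.3 1.2 1.2
   vertex 0.6 0.7 2.6
   vertex 0.8 3.5 5.0
  endloop
 endfacet
 facet normal -0.437 0.683 -0.586
  outer loop
   vertex 2.3 1.2 1.2
   vertex 0.8 3.5 5.0
   vertex 5.0 4.9 3.5
  endloop
 endfacet
 facet normal -0.388 0.883 -0.263
  outer loop
   vertex 2.3 4.1 4.8
   vertex 5.0 4.9 3.5
   vertex 0.8 3.5 5.0
  endloop
 endfacet
 facet normal 0.491 -0.405 0.771
  outer loop
   vertex 2.3 4.1 4.8
   vertex 2.1 1.0 3.3
   vertex 5.0 4.9 3.5
  endloop
 endfacet
 facet normal 0.287 -0.432 0.855
  outer loop
   vertex 2.3 4.1 4.8
   vertex 0.8 3.5 5.0
   vertex 2.1 1.0 3.3
  endloop
 endfacet
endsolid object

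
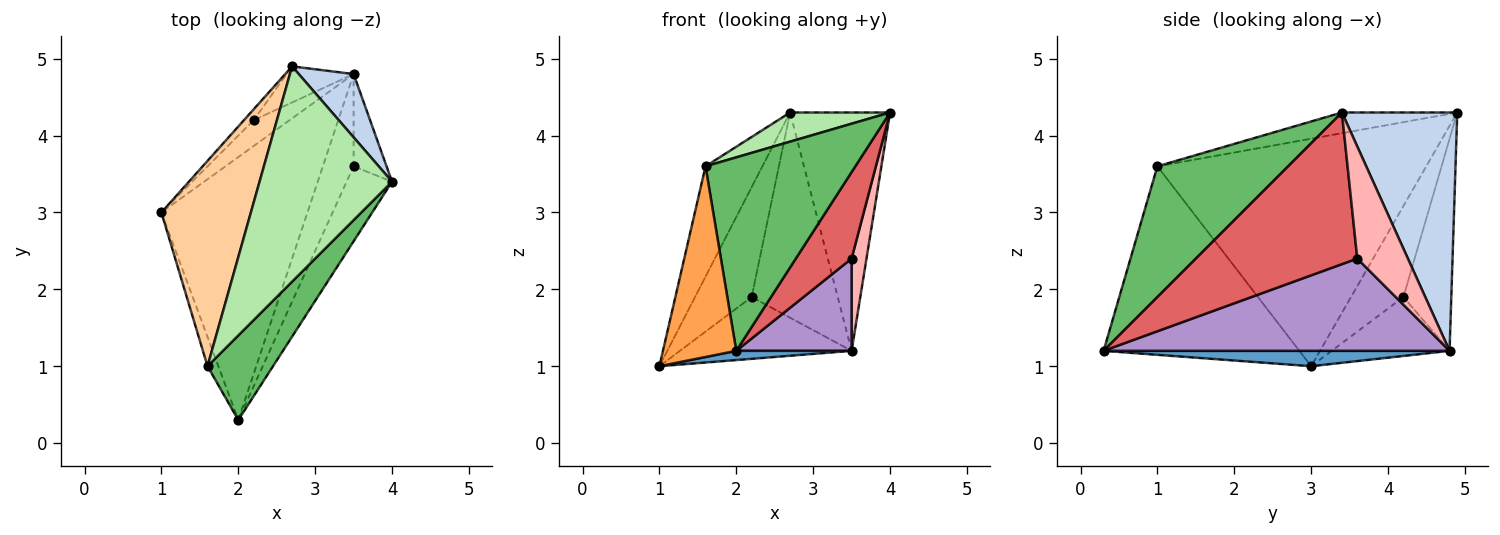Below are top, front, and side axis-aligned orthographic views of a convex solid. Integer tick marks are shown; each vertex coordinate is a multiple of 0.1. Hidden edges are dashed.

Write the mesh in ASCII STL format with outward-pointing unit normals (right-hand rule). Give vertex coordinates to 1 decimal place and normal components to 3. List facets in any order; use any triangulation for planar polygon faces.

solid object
 facet normal 0.105 -0.035 -0.994
  outer loop
   vertex 3.5 4.8 1.2
   vertex 2.0 0.3 1.2
   vertex 1.0 3.0 1.0
  endloop
 endfacet
 facet normal 0.745 0.645 0.171
  outer loop
   vertex 3.5 4.8 1.2
   vertex 2.7 4.9 4.3
   vertex 4.0 3.4 4.3
  endloop
 endfacet
 facet normal -0.935 -0.350 -0.054
  outer loop
   vertex 1.6 1.0 3.6
   vertex 1.0 3.0 1.0
   vertex 2.0 0.3 1.2
  endloop
 endfacet
 facet normal -0.913 0.193 0.359
  outer loop
   vertex 1.6 1.0 3.6
   vertex 2.7 4.9 4.3
   vertex 1.0 3.0 1.0
  endloop
 endfacet
 facet normal 0.624 -0.716 0.313
  outer loop
   vertex 1.6 1.0 3.6
   vertex 2.0 0.3 1.2
   vertex 4.0 3.4 4.3
  endloop
 endfacet
 facet normal -0.153 -0.133 0.979
  outer loop
   vertex 1.6 1.0 3.6
   vertex 4.0 3.4 4.3
   vertex 2.7 4.9 4.3
  endloop
 endfacet
 facet normal 0.909 -0.314 -0.272
  outer loop
   vertex 3.5 3.6 2.4
   vertex 4.0 3.4 4.3
   vertex 2.0 0.3 1.2
  endloop
 endfacet
 facet normal 0.923 -0.272 -0.272
  outer loop
   vertex 3.5 3.6 2.4
   vertex 3.5 4.8 1.2
   vertex 4.0 3.4 4.3
  endloop
 endfacet
 facet normal 0.905 -0.302 -0.302
  outer loop
   vertex 3.5 3.6 2.4
   vertex 2.0 0.3 1.2
   vertex 3.5 4.8 1.2
  endloop
 endfacet
 facet normal -0.678 0.732 -0.072
  outer loop
   vertex 2.2 4.2 1.9
   vertex 1.0 3.0 1.0
   vertex 2.7 4.9 4.3
  endloop
 endfacet
 facet normal -0.535 0.779 -0.326
  outer loop
   vertex 2.2 4.2 1.9
   vertex 3.5 4.8 1.2
   vertex 1.0 3.0 1.0
  endloop
 endfacet
 facet normal -0.480 0.864 -0.152
  outer loop
   vertex 2.2 4.2 1.9
   vertex 2.7 4.9 4.3
   vertex 3.5 4.8 1.2
  endloop
 endfacet
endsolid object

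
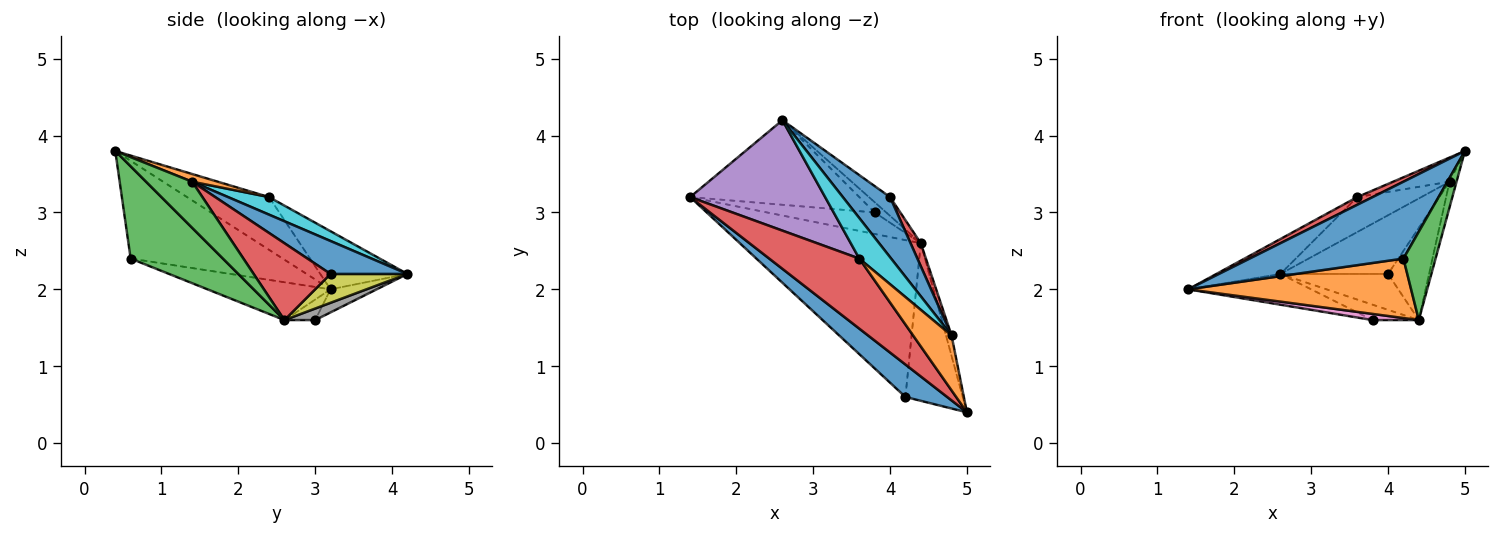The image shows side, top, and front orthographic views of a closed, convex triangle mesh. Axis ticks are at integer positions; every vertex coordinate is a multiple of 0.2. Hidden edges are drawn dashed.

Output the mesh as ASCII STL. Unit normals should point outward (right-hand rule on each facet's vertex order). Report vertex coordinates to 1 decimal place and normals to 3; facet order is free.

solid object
 facet normal -0.673 -0.681 0.288
  outer loop
   vertex 4.2 0.6 2.4
   vertex 5.0 0.4 3.8
   vertex 1.4 3.2 2.0
  endloop
 endfacet
 facet normal -0.192 -0.348 -0.918
  outer loop
   vertex 4.2 0.6 2.4
   vertex 1.4 3.2 2.0
   vertex 4.4 2.6 1.6
  endloop
 endfacet
 facet normal 0.815 -0.284 -0.506
  outer loop
   vertex 4.2 0.6 2.4
   vertex 4.4 2.6 1.6
   vertex 5.0 0.4 3.8
  endloop
 endfacet
 facet normal -0.503 -0.094 0.859
  outer loop
   vertex 3.6 2.4 3.2
   vertex 1.4 3.2 2.0
   vertex 5.0 0.4 3.8
  endloop
 endfacet
 facet normal -0.380 0.279 0.882
  outer loop
   vertex 3.6 2.4 3.2
   vertex 2.6 4.2 2.2
   vertex 1.4 3.2 2.0
  endloop
 endfacet
 facet normal -0.127 0.339 -0.932
  outer loop
   vertex 3.8 3.0 1.6
   vertex 1.4 3.2 2.0
   vertex 2.6 4.2 2.2
  endloop
 endfacet
 facet normal -0.180 -0.270 -0.946
  outer loop
   vertex 3.8 3.0 1.6
   vertex 4.4 2.6 1.6
   vertex 1.4 3.2 2.0
  endloop
 endfacet
 facet normal 0.485 0.728 -0.485
  outer loop
   vertex 3.8 3.0 1.6
   vertex 2.6 4.2 2.2
   vertex 4.4 2.6 1.6
  endloop
 endfacet
 facet normal 0.535 0.749 -0.392
  outer loop
   vertex 4.0 3.2 2.2
   vertex 4.4 2.6 1.6
   vertex 2.6 4.2 2.2
  endloop
 endfacet
 facet normal 0.386 0.602 0.699
  outer loop
   vertex 4.8 1.4 3.4
   vertex 2.6 4.2 2.2
   vertex 3.6 2.4 3.2
  endloop
 endfacet
 facet normal 0.447 0.625 0.640
  outer loop
   vertex 4.8 1.4 3.4
   vertex 4.0 3.2 2.2
   vertex 2.6 4.2 2.2
  endloop
 endfacet
 facet normal 0.180 0.396 0.900
  outer loop
   vertex 4.8 1.4 3.4
   vertex 3.6 2.4 3.2
   vertex 5.0 0.4 3.8
  endloop
 endfacet
 facet normal 0.982 0.149 -0.119
  outer loop
   vertex 4.8 1.4 3.4
   vertex 5.0 0.4 3.8
   vertex 4.4 2.6 1.6
  endloop
 endfacet
 facet normal 0.876 0.467 0.117
  outer loop
   vertex 4.8 1.4 3.4
   vertex 4.4 2.6 1.6
   vertex 4.0 3.2 2.2
  endloop
 endfacet
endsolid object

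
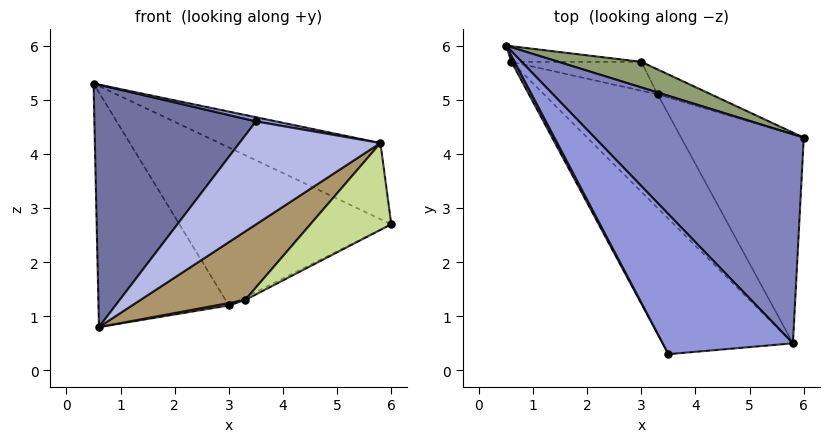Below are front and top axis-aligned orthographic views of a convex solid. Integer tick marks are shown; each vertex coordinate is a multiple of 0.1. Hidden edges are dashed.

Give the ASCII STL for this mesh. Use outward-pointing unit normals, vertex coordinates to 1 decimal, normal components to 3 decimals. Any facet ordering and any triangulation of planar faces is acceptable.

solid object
 facet normal -0.884 -0.467 0.011
  outer loop
   vertex 0.6 5.7 0.8
   vertex 3.5 0.3 4.6
   vertex 0.5 6.0 5.3
  endloop
 endfacet
 facet normal 0.482 0.300 0.823
  outer loop
   vertex 5.8 0.5 4.2
   vertex 6.0 4.3 2.7
   vertex 0.5 6.0 5.3
  endloop
 endfacet
 facet normal 0.174 -0.029 0.984
  outer loop
   vertex 5.8 0.5 4.2
   vertex 0.5 6.0 5.3
   vertex 3.5 0.3 4.6
  endloop
 endfacet
 facet normal -0.085 -0.604 -0.793
  outer loop
   vertex 5.8 0.5 4.2
   vertex 3.5 0.3 4.6
   vertex 0.6 5.7 0.8
  endloop
 endfacet
 facet normal 0.356 0.923 0.149
  outer loop
   vertex 3.0 5.7 1.2
   vertex 0.5 6.0 5.3
   vertex 6.0 4.3 2.7
  endloop
 endfacet
 facet normal 0.011 0.998 -0.066
  outer loop
   vertex 3.0 5.7 1.2
   vertex 0.6 5.7 0.8
   vertex 0.5 6.0 5.3
  endloop
 endfacet
 facet normal 0.343 -0.360 -0.867
  outer loop
   vertex 3.3 5.1 1.3
   vertex 6.0 4.3 2.7
   vertex 5.8 0.5 4.2
  endloop
 endfacet
 facet normal 0.480 0.095 -0.872
  outer loop
   vertex 3.3 5.1 1.3
   vertex 3.0 5.7 1.2
   vertex 6.0 4.3 2.7
  endloop
 endfacet
 facet normal 0.044 -0.516 -0.856
  outer loop
   vertex 3.3 5.1 1.3
   vertex 5.8 0.5 4.2
   vertex 0.6 5.7 0.8
  endloop
 endfacet
 facet normal 0.164 -0.082 -0.983
  outer loop
   vertex 3.3 5.1 1.3
   vertex 0.6 5.7 0.8
   vertex 3.0 5.7 1.2
  endloop
 endfacet
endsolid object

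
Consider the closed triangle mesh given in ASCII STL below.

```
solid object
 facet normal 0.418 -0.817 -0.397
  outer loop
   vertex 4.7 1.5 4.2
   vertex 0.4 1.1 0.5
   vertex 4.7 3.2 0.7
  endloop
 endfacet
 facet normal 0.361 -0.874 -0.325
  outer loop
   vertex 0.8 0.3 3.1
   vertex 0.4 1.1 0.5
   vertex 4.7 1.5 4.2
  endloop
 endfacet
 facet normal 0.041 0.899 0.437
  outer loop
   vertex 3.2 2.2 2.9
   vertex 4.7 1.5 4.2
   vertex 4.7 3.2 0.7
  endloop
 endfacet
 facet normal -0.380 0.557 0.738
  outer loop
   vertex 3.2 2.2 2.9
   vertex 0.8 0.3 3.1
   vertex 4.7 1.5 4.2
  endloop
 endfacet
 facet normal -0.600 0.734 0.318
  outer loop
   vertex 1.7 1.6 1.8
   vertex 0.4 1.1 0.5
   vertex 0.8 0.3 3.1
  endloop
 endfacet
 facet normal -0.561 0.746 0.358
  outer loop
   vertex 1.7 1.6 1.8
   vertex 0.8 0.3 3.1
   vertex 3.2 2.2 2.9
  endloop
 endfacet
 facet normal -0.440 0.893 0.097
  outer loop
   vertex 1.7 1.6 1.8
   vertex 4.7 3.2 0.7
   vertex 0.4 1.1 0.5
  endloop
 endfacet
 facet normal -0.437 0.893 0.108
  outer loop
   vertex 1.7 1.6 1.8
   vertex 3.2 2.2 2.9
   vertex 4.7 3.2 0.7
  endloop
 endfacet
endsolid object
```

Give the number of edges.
12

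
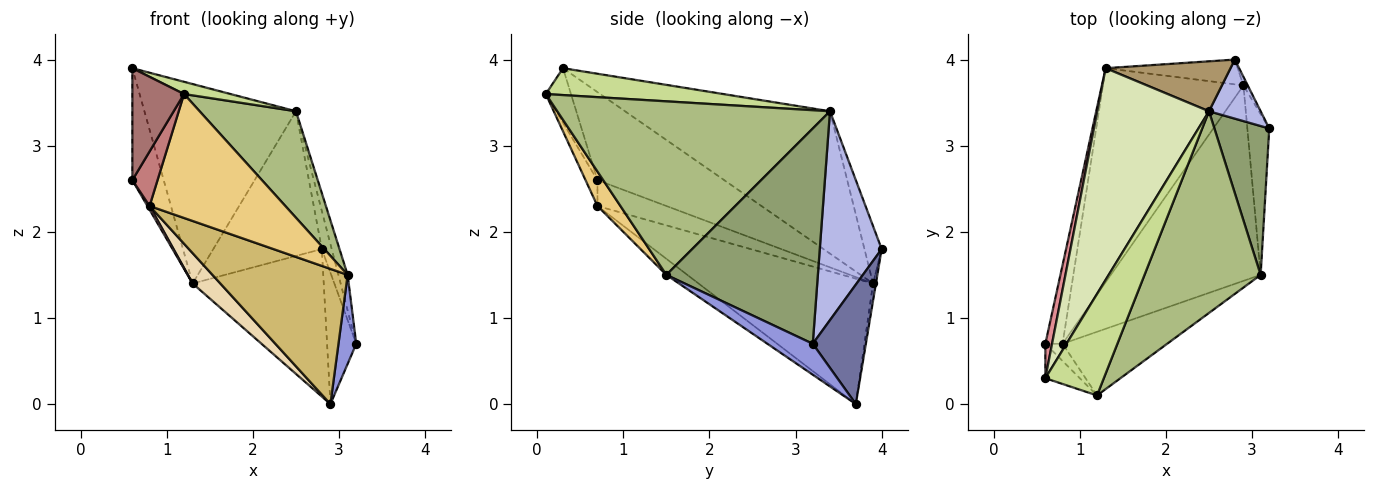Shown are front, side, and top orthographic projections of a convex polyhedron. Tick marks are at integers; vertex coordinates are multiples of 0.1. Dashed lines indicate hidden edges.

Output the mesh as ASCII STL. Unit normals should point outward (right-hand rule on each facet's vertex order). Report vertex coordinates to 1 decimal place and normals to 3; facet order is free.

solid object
 facet normal 0.876 0.481 -0.032
  outer loop
   vertex 2.9 3.7 0.0
   vertex 2.8 4.0 1.8
   vertex 3.2 3.2 0.7
  endloop
 endfacet
 facet normal -0.022 0.986 -0.166
  outer loop
   vertex 1.3 3.9 1.4
   vertex 2.8 4.0 1.8
   vertex 2.9 3.7 0.0
  endloop
 endfacet
 facet normal 0.777 -0.305 -0.551
  outer loop
   vertex 3.1 1.5 1.5
   vertex 2.9 3.7 0.0
   vertex 3.2 3.2 0.7
  endloop
 endfacet
 facet normal 0.959 0.153 0.237
  outer loop
   vertex 2.5 3.4 3.4
   vertex 3.2 3.2 0.7
   vertex 2.8 4.0 1.8
  endloop
 endfacet
 facet normal 0.967 0.059 0.246
  outer loop
   vertex 2.5 3.4 3.4
   vertex 3.1 1.5 1.5
   vertex 3.2 3.2 0.7
  endloop
 endfacet
 facet normal 0.797 -0.282 0.534
  outer loop
   vertex 2.5 3.4 3.4
   vertex 1.2 0.1 3.6
   vertex 3.1 1.5 1.5
  endloop
 endfacet
 facet normal 0.415 -0.109 0.903
  outer loop
   vertex 2.5 3.4 3.4
   vertex 0.6 0.3 3.9
   vertex 1.2 0.1 3.6
  endloop
 endfacet
 facet normal -0.680 0.503 0.534
  outer loop
   vertex 2.5 3.4 3.4
   vertex 1.3 3.9 1.4
   vertex 0.6 0.3 3.9
  endloop
 endfacet
 facet normal -0.148 0.935 0.323
  outer loop
   vertex 2.5 3.4 3.4
   vertex 2.8 4.0 1.8
   vertex 1.3 3.9 1.4
  endloop
 endfacet
 facet normal -0.088 -0.567 -0.819
  outer loop
   vertex 0.8 0.7 2.3
   vertex 2.9 3.7 0.0
   vertex 3.1 1.5 1.5
  endloop
 endfacet
 facet normal 0.149 -0.880 -0.452
  outer loop
   vertex 0.8 0.7 2.3
   vertex 3.1 1.5 1.5
   vertex 1.2 0.1 3.6
  endloop
 endfacet
 facet normal -0.662 -0.105 -0.742
  outer loop
   vertex 0.8 0.7 2.3
   vertex 1.3 3.9 1.4
   vertex 2.9 3.7 0.0
  endloop
 endfacet
 facet normal -0.422 -0.866 -0.267
  outer loop
   vertex 0.6 0.7 2.6
   vertex 1.2 0.1 3.6
   vertex 0.6 0.3 3.9
  endloop
 endfacet
 facet normal -0.412 -0.869 -0.274
  outer loop
   vertex 0.6 0.7 2.6
   vertex 0.8 0.7 2.3
   vertex 1.2 0.1 3.6
  endloop
 endfacet
 facet normal -0.968 0.239 0.074
  outer loop
   vertex 0.6 0.7 2.6
   vertex 0.6 0.3 3.9
   vertex 1.3 3.9 1.4
  endloop
 endfacet
 facet normal -0.832 -0.026 -0.555
  outer loop
   vertex 0.6 0.7 2.6
   vertex 1.3 3.9 1.4
   vertex 0.8 0.7 2.3
  endloop
 endfacet
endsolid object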